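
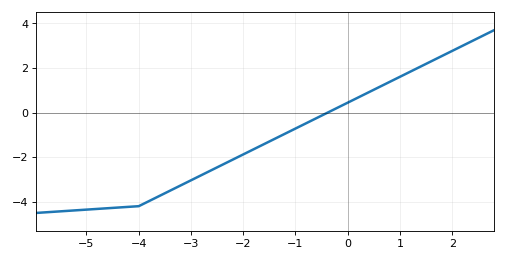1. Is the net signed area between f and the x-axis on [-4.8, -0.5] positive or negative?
negative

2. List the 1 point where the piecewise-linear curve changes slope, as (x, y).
(-4, -4.2)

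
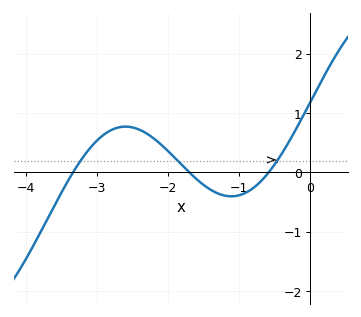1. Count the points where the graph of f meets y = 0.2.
3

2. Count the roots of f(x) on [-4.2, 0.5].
3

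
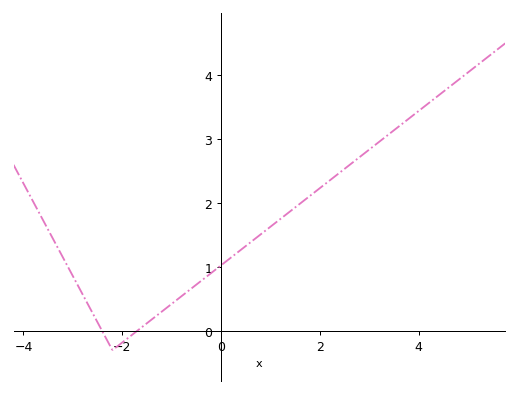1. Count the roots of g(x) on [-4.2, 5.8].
2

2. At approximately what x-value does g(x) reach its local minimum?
-2.2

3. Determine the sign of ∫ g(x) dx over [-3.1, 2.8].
positive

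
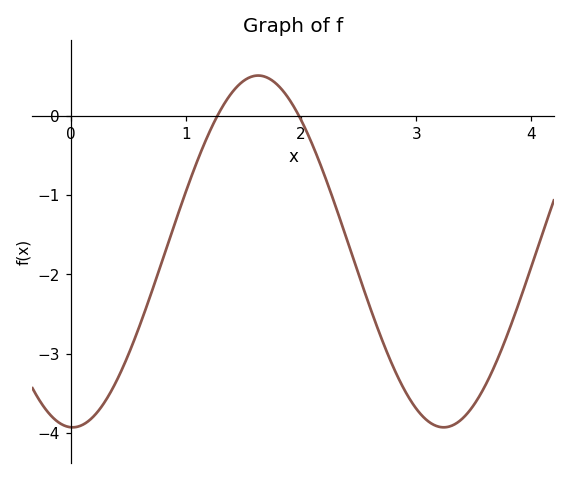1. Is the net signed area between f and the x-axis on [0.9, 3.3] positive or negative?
negative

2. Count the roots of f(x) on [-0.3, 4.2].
2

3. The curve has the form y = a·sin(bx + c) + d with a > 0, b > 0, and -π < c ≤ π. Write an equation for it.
y = 2.22sin(1.95x - 1.6) - 1.71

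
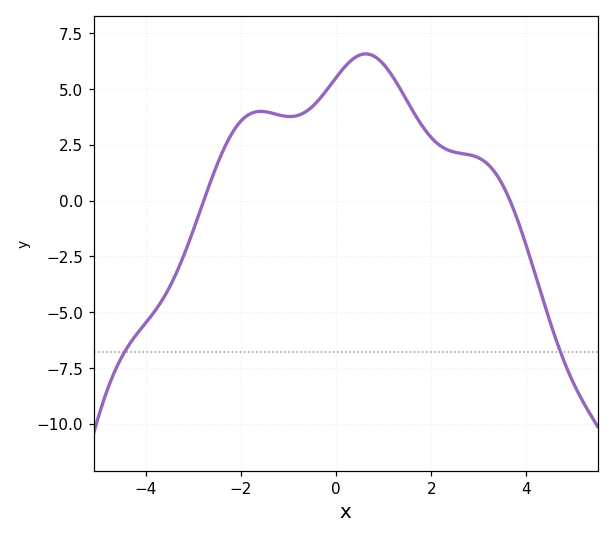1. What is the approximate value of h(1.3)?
5.2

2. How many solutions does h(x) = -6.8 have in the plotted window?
2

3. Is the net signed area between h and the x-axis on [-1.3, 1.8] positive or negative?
positive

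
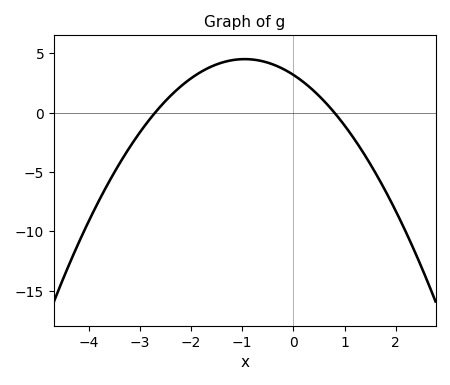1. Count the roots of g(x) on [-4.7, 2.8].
2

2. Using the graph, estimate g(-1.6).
4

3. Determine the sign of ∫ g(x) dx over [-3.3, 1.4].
positive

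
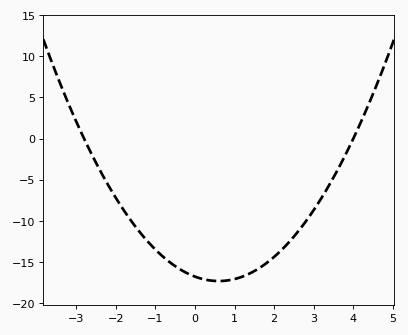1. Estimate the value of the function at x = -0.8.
-14.4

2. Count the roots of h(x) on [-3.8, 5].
2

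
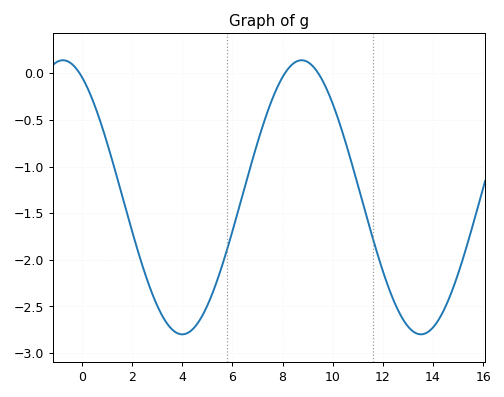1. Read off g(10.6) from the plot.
-0.817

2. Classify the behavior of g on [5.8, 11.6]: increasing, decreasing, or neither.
neither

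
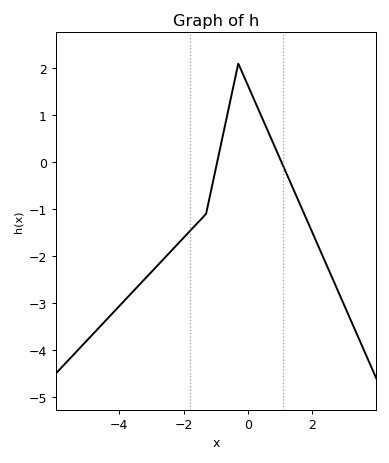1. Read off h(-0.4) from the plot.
1.8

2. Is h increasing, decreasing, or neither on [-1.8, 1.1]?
neither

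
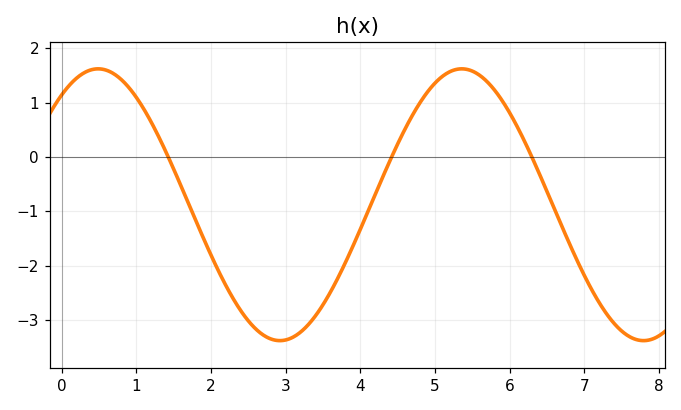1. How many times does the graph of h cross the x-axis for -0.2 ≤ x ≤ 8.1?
3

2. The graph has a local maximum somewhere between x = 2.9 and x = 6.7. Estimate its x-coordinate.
5.36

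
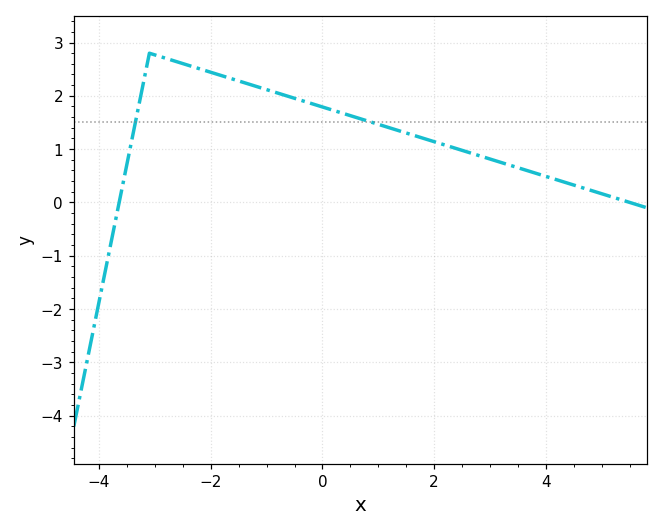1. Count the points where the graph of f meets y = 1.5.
2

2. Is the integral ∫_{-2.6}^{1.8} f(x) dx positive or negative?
positive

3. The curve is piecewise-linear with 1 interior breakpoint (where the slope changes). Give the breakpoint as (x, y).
(-3.1, 2.8)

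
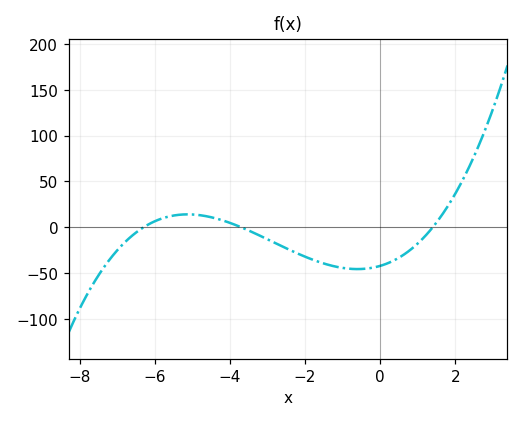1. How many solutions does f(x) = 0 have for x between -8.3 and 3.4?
3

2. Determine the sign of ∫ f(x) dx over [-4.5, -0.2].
negative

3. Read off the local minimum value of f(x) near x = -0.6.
-45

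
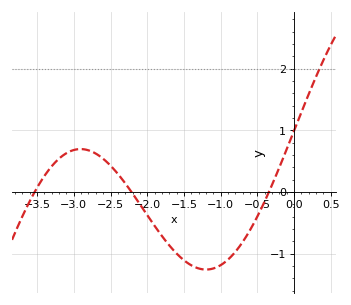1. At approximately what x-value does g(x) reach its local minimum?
-1.2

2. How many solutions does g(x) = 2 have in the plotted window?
1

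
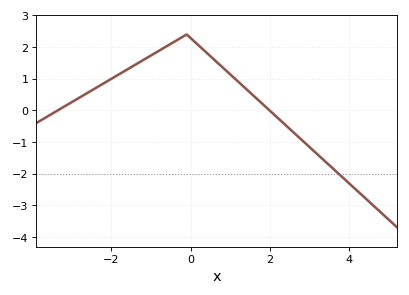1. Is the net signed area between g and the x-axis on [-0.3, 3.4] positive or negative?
positive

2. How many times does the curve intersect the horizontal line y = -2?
1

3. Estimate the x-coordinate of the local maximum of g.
-0.2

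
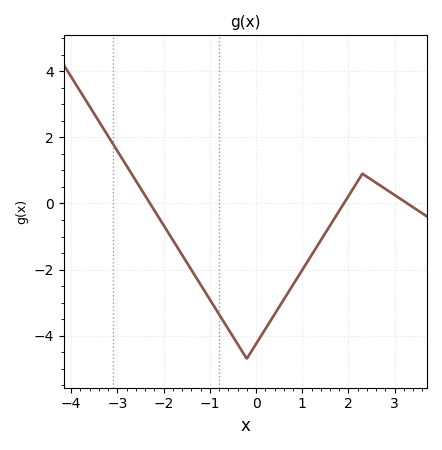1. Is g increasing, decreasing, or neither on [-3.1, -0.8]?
decreasing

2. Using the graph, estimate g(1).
-2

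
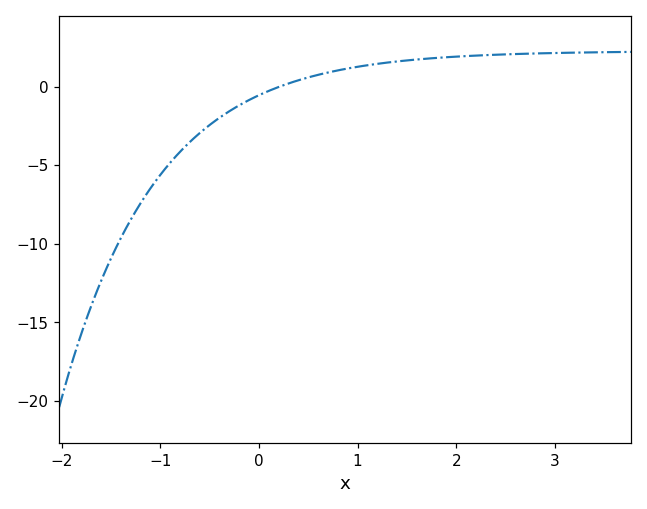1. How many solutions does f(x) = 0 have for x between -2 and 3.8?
1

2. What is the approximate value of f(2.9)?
2.12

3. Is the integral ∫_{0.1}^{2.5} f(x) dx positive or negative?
positive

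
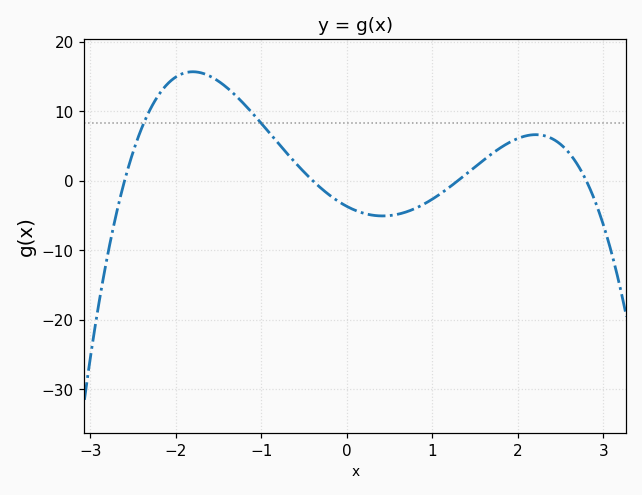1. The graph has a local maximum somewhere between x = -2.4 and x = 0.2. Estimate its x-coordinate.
-1.8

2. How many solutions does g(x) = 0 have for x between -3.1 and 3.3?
4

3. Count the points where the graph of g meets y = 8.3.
2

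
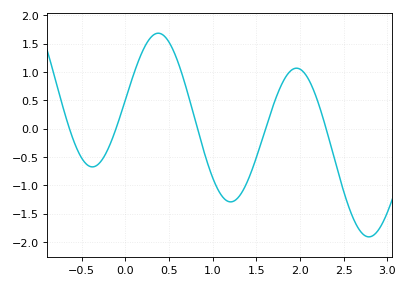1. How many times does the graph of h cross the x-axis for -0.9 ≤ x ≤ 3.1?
5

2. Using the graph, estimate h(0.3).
1.63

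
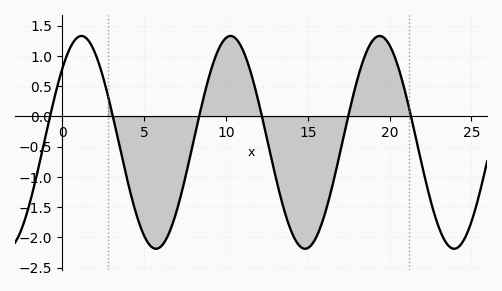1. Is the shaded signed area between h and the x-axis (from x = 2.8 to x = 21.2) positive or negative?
negative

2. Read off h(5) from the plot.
-1.97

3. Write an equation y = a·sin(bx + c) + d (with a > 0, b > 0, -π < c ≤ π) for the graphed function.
y = 1.76sin(0.69x + 0.76) - 0.43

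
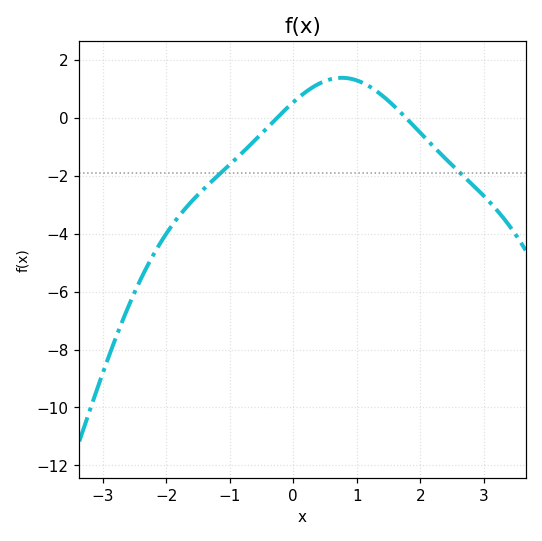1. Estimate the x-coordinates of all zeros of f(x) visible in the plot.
-0.253, 1.77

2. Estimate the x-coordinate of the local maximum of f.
0.763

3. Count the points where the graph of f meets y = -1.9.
2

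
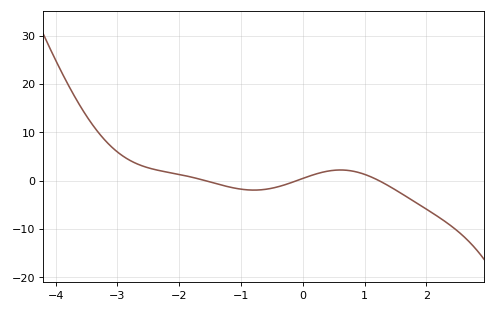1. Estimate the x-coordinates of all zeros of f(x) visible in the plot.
-1.6, -0.1, 1.2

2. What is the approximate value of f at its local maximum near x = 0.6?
2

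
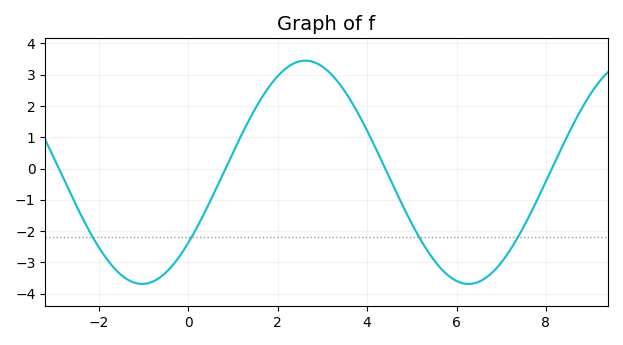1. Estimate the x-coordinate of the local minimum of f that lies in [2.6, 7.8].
6.27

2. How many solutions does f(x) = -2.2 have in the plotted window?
4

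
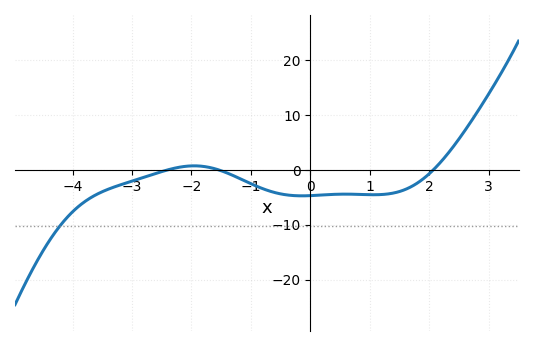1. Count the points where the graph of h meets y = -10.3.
1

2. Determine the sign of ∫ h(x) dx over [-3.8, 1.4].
negative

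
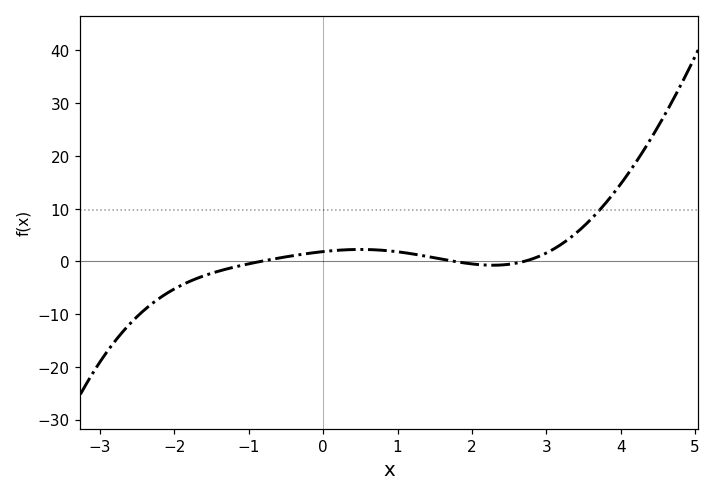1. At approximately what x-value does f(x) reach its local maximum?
0.6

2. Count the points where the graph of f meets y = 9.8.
1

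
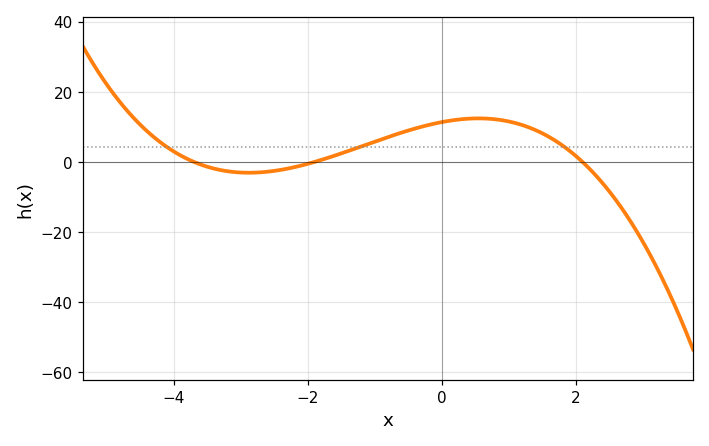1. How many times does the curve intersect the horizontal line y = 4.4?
3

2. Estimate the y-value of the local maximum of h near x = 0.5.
12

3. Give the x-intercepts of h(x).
-3.6, -2, 2.2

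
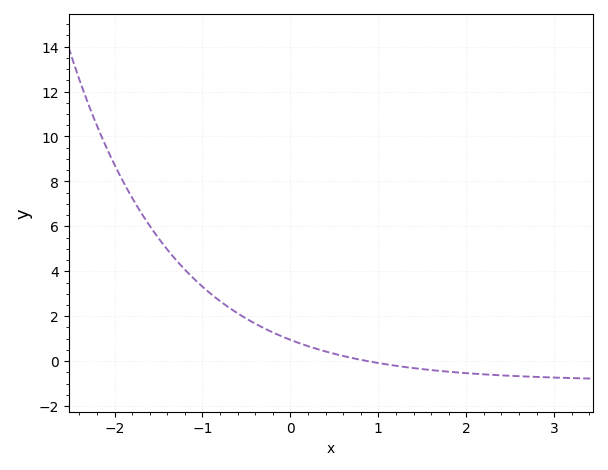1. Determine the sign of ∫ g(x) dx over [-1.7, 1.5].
positive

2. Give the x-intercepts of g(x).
0.882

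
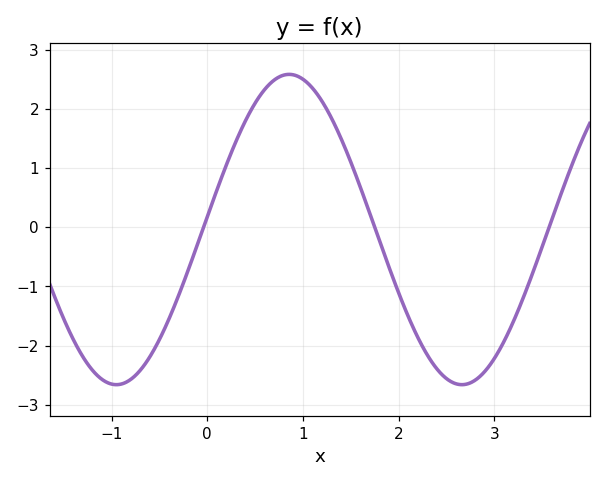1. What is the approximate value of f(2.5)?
-2.56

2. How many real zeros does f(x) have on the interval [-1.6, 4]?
3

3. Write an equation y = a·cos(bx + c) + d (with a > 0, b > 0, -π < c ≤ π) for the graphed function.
y = 2.62cos(1.74x - 1.49) - 0.04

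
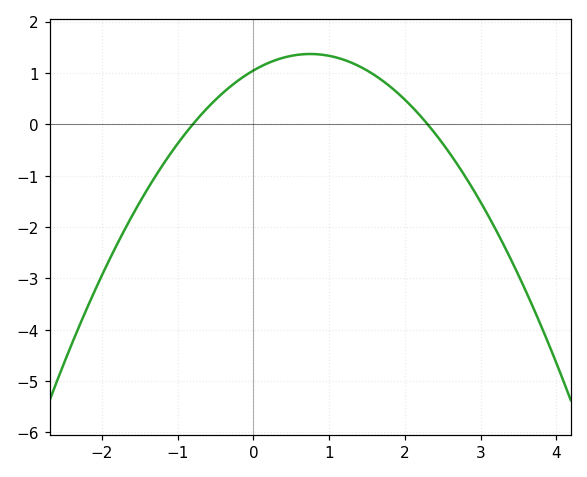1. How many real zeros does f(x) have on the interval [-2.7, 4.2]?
2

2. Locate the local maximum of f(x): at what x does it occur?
0.75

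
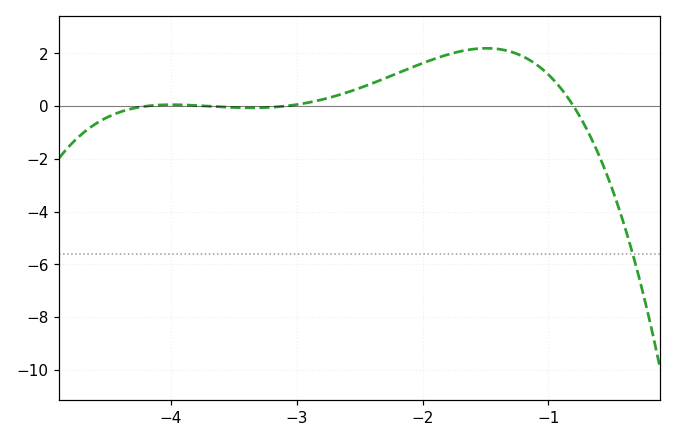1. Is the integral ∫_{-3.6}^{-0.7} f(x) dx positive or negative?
positive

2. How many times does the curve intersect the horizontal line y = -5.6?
1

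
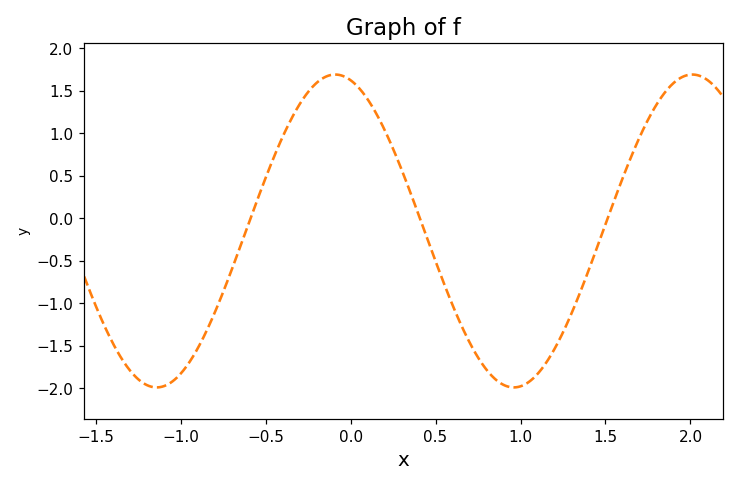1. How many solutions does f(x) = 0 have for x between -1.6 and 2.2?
3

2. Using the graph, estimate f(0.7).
-1.46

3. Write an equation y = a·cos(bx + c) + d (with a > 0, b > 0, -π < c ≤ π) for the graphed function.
y = 1.84cos(2.99x + 0.27) - 0.15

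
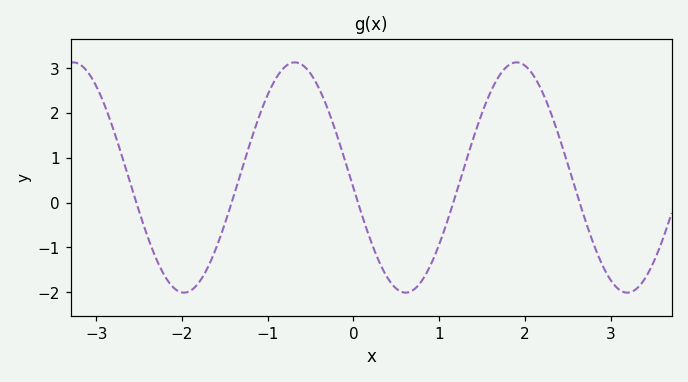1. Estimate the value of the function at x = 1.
-0.9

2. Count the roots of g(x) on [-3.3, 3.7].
5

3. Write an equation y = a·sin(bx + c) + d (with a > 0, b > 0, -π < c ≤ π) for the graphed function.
y = 2.57sin(2.4x - 3.1) + 0.56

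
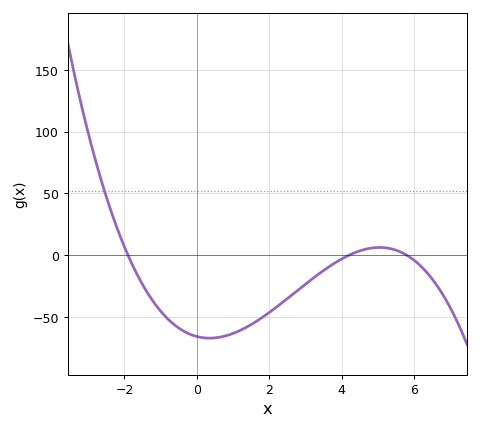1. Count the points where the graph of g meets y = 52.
1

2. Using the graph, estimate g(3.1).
-20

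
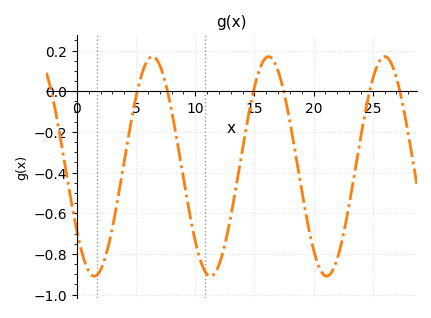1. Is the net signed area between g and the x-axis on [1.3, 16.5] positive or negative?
negative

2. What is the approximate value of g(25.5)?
0.14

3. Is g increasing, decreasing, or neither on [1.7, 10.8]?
neither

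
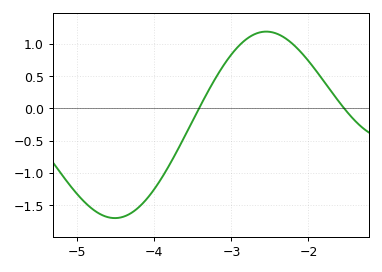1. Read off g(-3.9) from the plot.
-1.05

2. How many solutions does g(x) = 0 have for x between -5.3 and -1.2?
2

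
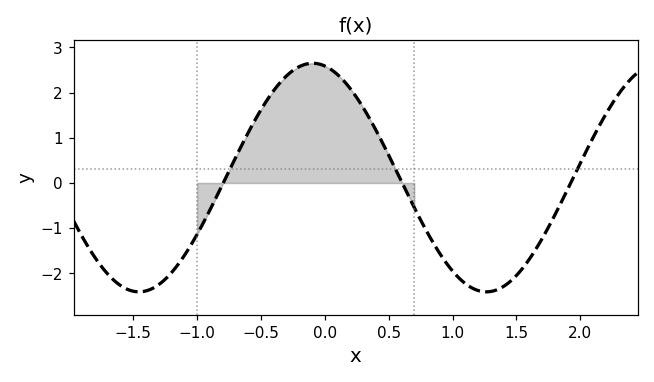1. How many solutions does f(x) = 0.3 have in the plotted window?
3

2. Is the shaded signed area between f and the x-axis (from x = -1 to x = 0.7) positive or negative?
positive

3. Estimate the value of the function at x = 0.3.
1.67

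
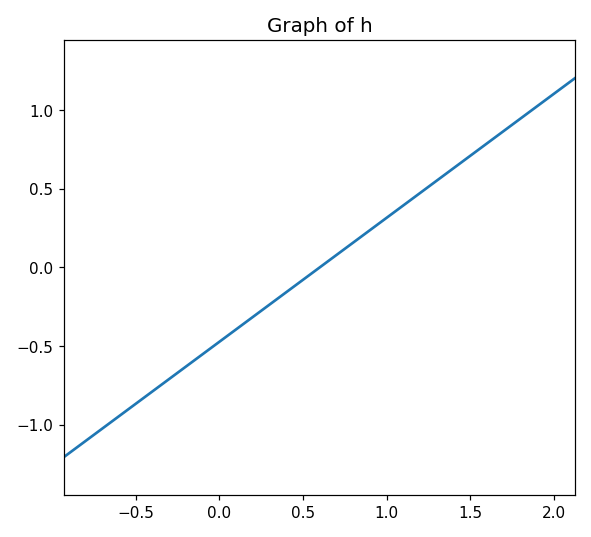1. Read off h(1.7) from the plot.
0.85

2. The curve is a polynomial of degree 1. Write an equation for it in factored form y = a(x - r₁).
y = 0.79(x - 0.6)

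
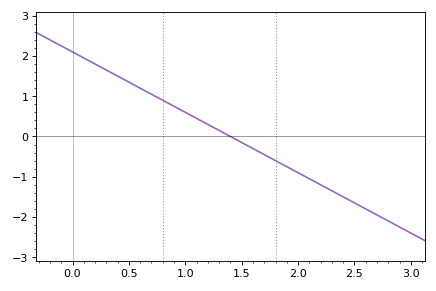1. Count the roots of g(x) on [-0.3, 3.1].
1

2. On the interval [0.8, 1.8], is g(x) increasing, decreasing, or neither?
decreasing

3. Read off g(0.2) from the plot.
1.8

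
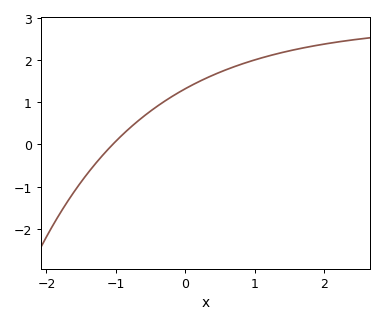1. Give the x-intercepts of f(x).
-1.05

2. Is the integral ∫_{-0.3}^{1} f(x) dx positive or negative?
positive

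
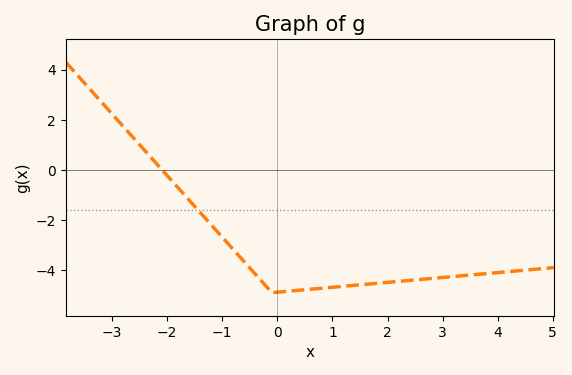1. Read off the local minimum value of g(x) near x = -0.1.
-4.9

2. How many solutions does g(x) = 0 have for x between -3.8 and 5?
1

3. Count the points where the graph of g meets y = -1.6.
1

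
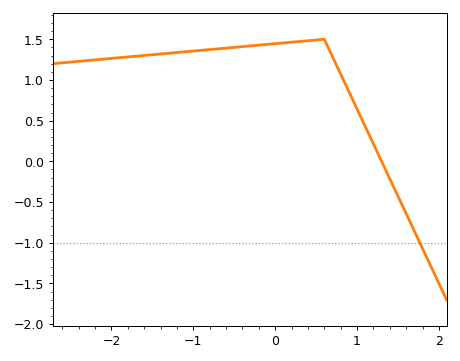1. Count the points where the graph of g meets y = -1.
1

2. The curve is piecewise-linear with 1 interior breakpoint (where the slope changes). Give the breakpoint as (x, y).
(0.6, 1.5)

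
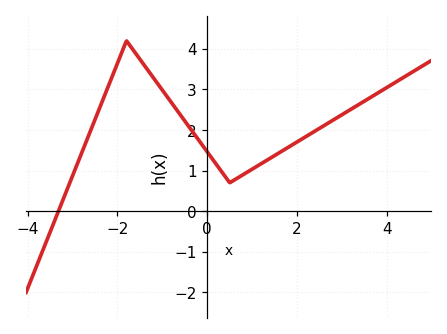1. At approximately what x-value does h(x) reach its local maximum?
-1.8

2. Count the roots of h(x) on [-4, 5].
1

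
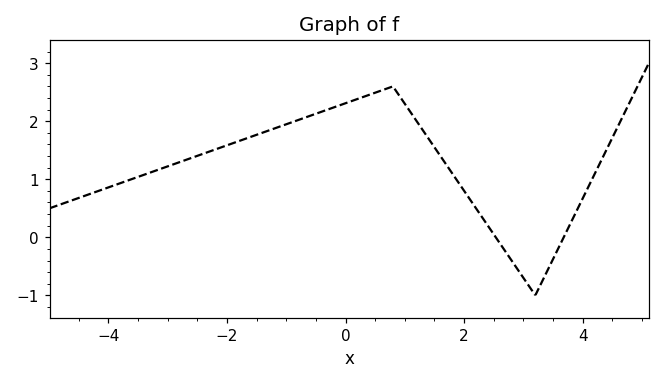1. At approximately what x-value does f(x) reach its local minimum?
3.2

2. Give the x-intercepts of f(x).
2.53, 3.68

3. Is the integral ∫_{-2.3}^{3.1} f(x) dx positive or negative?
positive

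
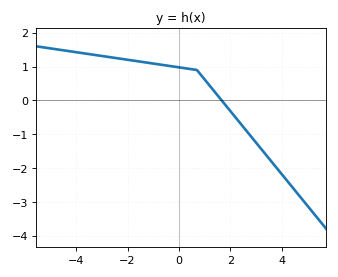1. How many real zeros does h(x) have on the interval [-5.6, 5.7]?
1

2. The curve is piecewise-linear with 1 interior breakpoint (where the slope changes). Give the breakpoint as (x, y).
(0.7, 0.9)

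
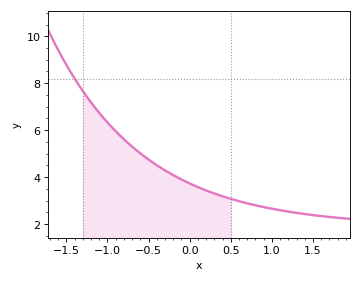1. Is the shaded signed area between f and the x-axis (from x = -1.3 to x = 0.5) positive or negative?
positive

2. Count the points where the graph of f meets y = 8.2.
1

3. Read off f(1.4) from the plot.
2.4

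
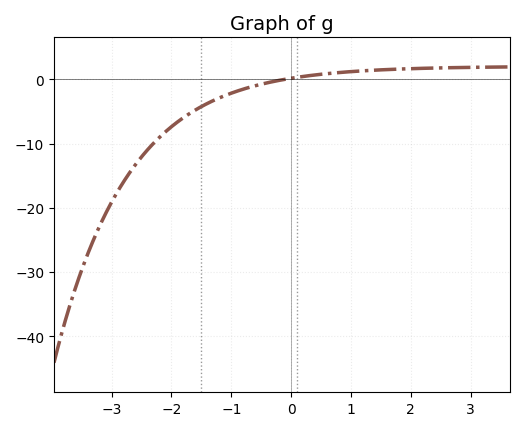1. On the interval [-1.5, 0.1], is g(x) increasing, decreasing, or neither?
increasing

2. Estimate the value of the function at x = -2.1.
-8.17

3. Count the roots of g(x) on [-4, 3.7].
1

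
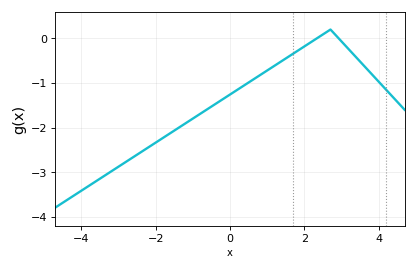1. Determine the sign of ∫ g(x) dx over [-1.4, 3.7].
negative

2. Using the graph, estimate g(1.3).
-0.555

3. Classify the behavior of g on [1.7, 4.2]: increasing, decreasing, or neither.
neither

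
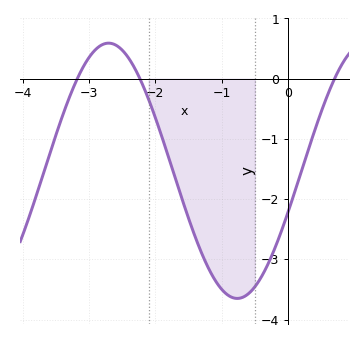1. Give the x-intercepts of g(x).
-3.18, -2.23, 0.702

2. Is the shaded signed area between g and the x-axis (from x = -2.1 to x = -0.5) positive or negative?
negative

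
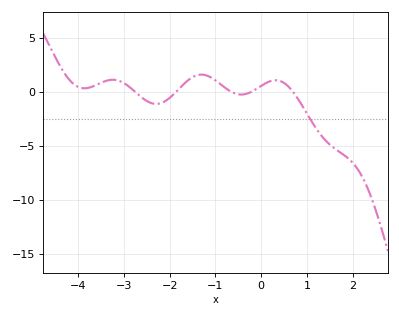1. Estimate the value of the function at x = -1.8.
0.28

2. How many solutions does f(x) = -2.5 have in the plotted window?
1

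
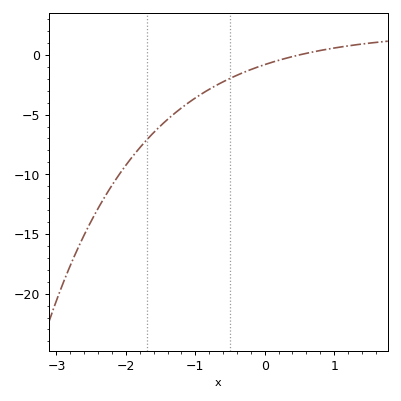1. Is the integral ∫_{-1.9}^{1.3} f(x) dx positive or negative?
negative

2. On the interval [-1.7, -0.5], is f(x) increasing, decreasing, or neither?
increasing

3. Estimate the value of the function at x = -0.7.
-2.5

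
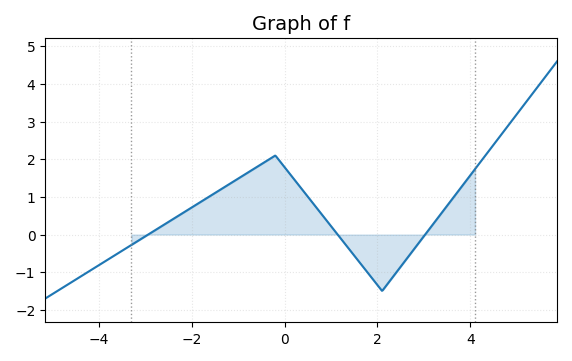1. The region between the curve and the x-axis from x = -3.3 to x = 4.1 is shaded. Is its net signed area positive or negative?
positive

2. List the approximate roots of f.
-2.94, 1.14, 3.03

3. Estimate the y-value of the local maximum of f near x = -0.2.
2.1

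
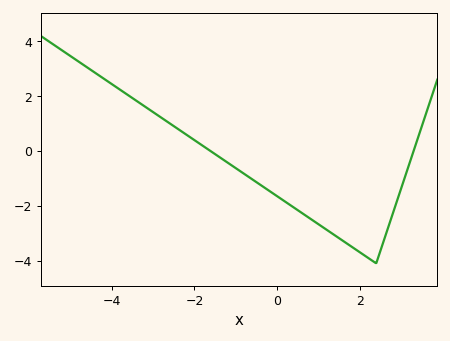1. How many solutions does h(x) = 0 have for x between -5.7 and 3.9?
2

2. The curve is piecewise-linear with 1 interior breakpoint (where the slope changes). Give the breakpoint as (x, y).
(2.4, -4.1)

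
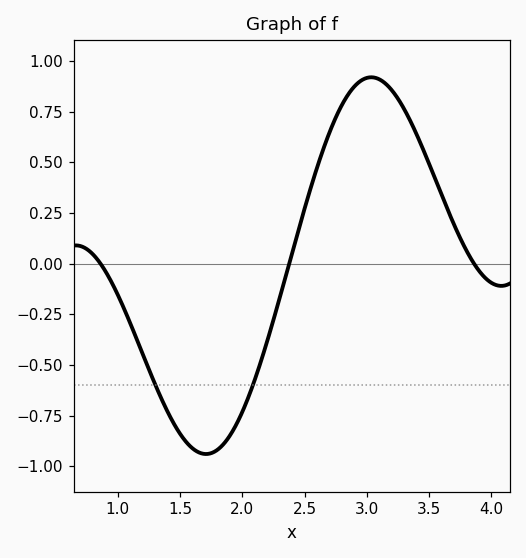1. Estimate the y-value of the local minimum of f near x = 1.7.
-0.94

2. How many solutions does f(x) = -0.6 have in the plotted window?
2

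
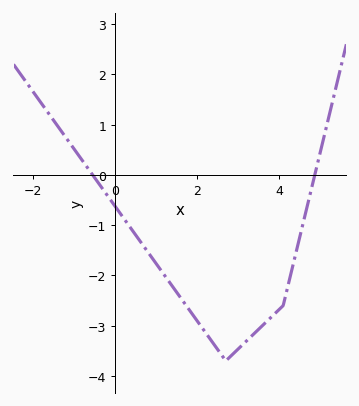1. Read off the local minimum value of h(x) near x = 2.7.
-3.7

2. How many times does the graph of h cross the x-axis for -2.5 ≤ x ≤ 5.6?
2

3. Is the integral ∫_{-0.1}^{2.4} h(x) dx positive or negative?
negative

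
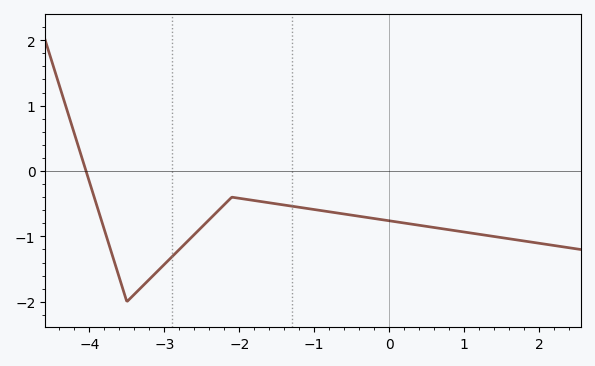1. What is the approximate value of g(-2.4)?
-0.7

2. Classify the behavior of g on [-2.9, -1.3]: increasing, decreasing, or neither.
neither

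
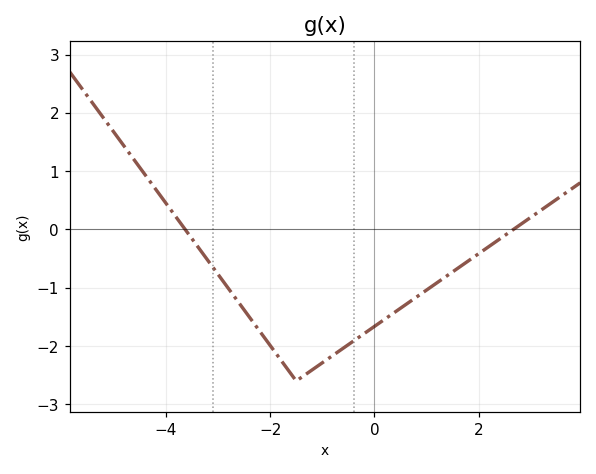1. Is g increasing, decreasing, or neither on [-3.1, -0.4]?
neither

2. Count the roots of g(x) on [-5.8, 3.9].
2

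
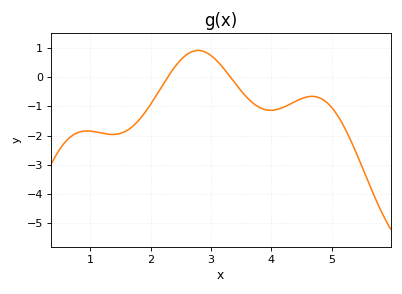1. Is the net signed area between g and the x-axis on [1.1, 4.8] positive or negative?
negative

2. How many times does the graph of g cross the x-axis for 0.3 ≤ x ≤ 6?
2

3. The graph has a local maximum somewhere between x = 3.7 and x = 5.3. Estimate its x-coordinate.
4.68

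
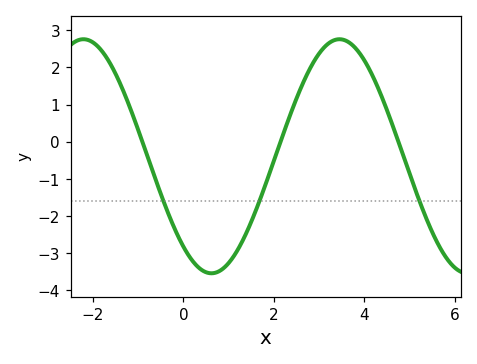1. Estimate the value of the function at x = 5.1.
-1.2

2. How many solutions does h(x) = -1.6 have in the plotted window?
3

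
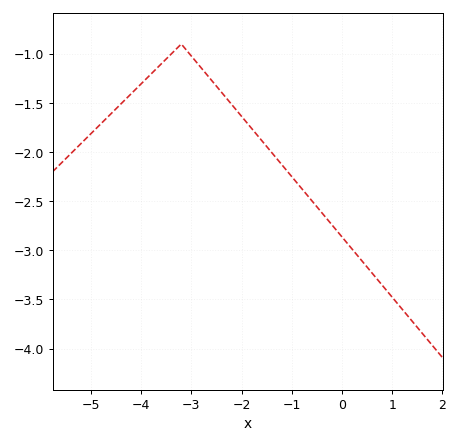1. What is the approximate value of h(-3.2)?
-0.9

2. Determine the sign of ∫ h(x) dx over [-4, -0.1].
negative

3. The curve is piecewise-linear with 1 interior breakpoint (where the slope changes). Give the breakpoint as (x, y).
(-3.2, -0.9)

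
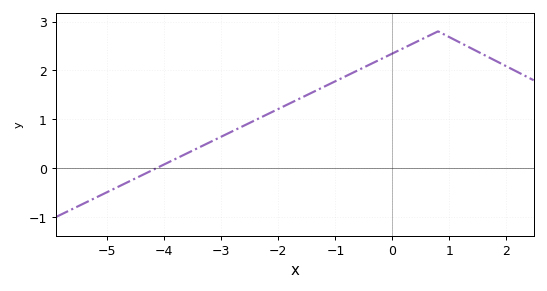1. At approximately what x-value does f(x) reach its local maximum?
0.8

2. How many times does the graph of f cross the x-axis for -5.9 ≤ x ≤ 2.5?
1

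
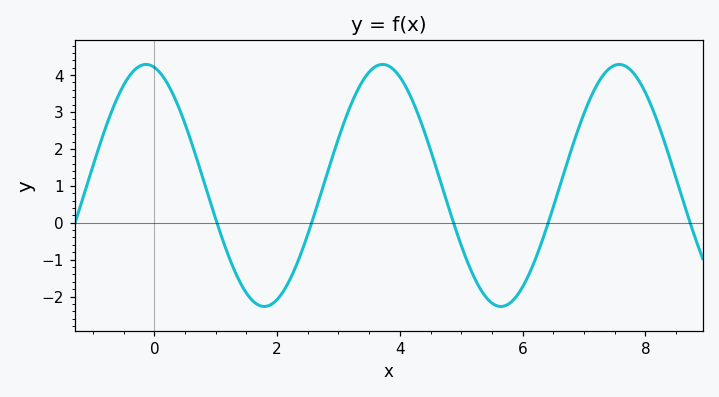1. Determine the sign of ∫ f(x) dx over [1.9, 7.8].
positive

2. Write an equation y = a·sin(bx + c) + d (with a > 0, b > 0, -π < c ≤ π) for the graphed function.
y = 3.28sin(1.63x + 1.79) + 1.01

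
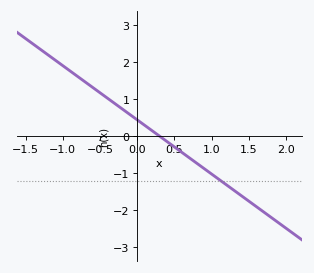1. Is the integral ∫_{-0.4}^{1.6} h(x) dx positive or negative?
negative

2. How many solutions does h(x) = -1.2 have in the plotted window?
1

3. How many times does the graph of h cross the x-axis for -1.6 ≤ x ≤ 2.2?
1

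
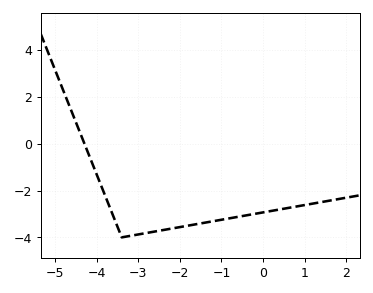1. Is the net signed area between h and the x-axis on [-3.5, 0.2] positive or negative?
negative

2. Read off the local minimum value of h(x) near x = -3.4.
-4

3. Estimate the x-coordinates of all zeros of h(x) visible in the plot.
-4.3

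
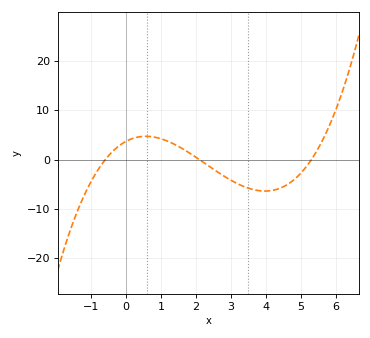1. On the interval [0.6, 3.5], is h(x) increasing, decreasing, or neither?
decreasing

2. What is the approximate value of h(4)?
-6.36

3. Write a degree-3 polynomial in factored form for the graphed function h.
y = 0.56(x + 0.6)(x - 2.1)(x - 5.3)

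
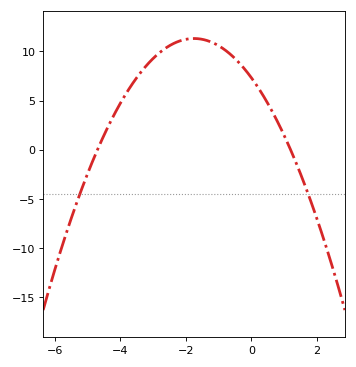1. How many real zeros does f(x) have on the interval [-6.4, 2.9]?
2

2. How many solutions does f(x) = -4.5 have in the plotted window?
2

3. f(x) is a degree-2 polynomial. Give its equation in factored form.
y = -1.3(x + 4.7)(x - 1.2)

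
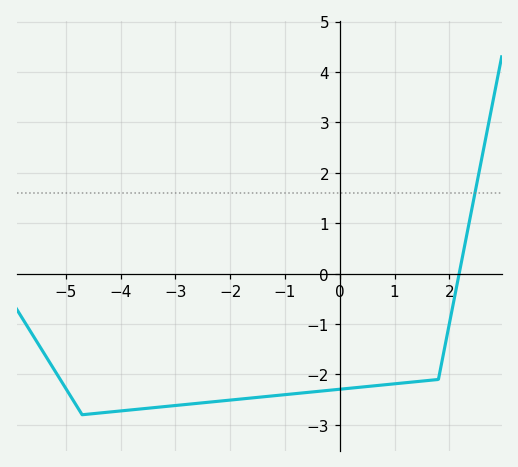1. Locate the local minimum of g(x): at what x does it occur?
-4.6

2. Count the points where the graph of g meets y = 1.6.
1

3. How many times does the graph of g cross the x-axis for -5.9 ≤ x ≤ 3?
1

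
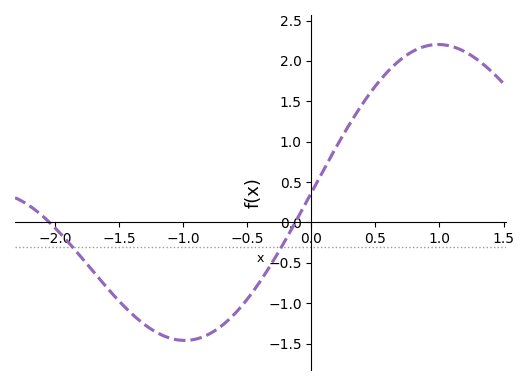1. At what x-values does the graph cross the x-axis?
-2.05, -0.126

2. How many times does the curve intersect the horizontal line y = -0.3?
2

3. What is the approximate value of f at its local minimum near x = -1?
-1.46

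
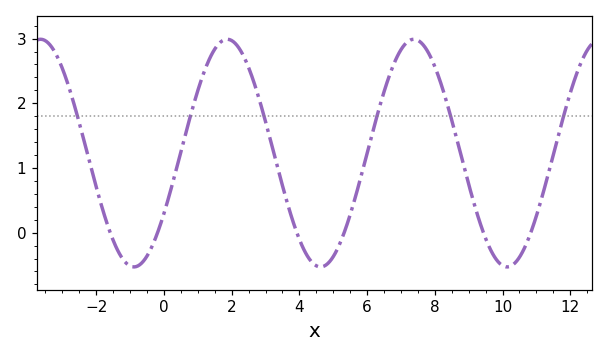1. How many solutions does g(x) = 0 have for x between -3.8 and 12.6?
6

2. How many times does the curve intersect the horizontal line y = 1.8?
6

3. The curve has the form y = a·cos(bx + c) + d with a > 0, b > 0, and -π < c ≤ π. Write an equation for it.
y = 1.76cos(1.14x - 2.13) + 1.23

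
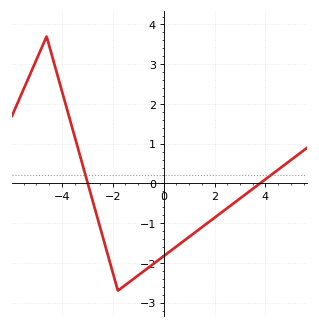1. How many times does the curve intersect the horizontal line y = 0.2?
2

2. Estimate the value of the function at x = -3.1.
0.3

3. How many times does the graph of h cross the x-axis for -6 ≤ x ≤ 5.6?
2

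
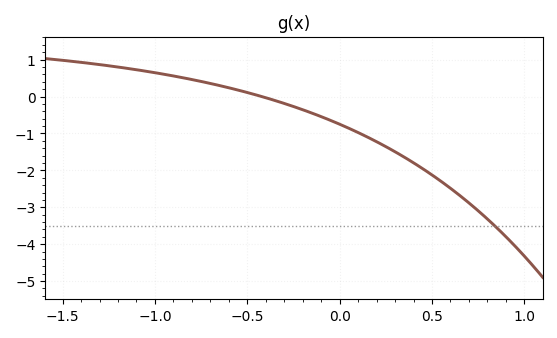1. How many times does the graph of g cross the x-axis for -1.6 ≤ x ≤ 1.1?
1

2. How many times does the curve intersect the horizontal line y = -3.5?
1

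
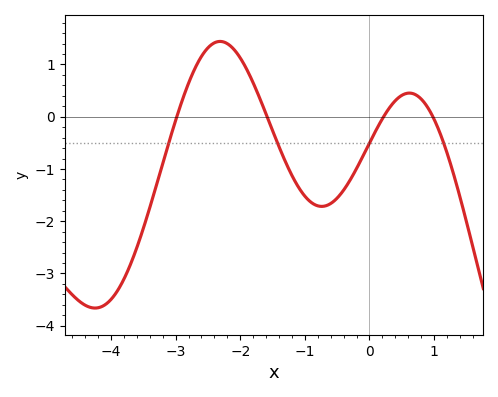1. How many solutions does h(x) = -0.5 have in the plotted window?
4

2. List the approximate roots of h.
-2.98, -1.58, 0.219, 0.981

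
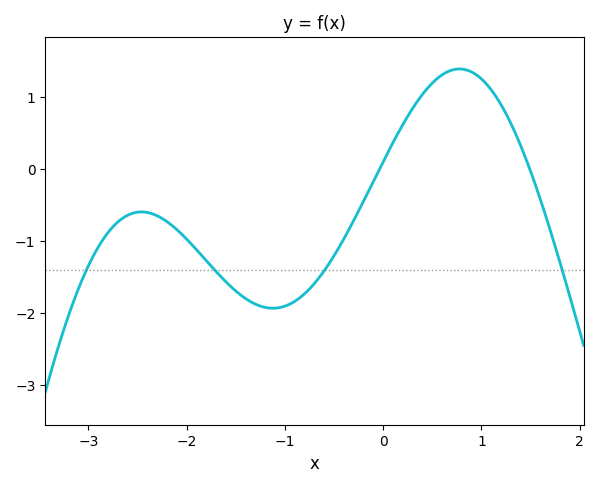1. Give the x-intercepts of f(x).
-0.038, 1.49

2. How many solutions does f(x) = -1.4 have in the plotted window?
4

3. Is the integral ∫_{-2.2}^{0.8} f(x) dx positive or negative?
negative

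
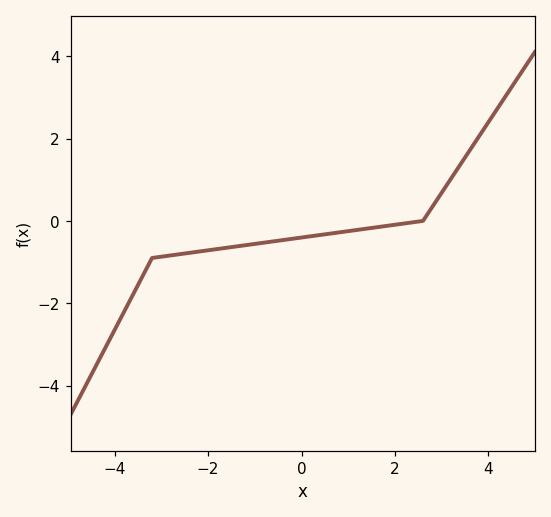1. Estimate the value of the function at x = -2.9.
-0.8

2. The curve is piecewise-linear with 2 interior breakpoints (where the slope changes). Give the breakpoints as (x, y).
(-3.2, -0.9); (2.6, 0)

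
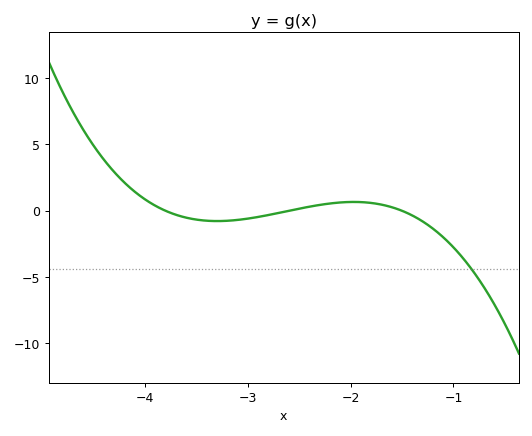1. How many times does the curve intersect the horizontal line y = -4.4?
1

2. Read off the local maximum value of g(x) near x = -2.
0.5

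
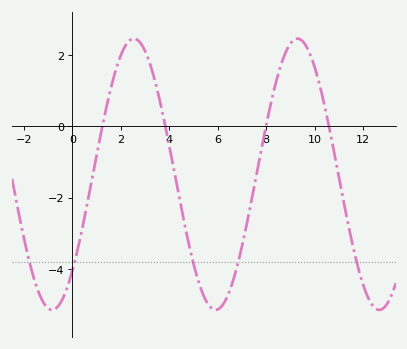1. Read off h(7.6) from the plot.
-1.36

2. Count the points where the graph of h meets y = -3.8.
5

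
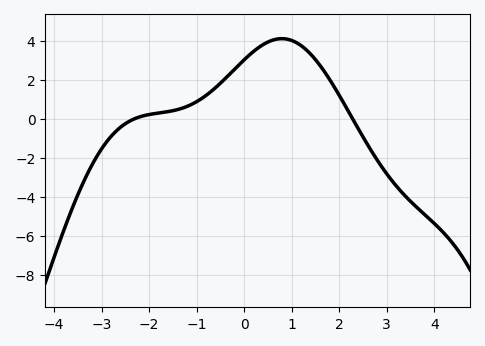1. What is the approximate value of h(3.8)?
-4.91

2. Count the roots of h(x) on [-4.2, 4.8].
2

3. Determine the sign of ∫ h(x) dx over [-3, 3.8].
positive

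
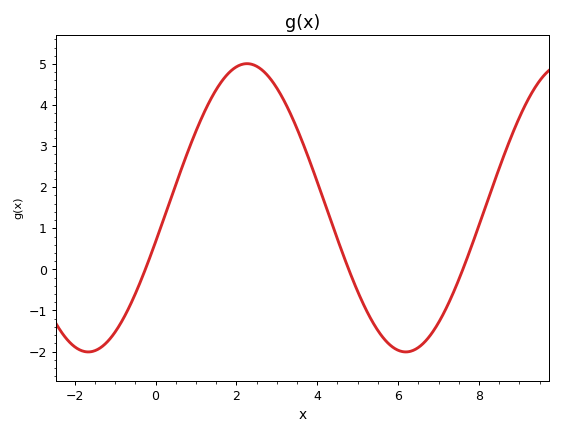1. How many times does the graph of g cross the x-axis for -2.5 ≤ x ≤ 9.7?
3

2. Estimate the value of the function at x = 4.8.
-0.1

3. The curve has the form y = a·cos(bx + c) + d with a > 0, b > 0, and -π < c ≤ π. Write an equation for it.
y = 3.51cos(0.8x - 1.8) + 1.5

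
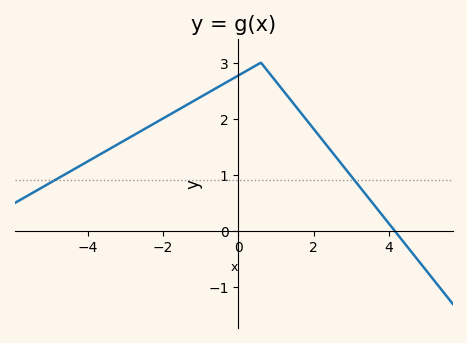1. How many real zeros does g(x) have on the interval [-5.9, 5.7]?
1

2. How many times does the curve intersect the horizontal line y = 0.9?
2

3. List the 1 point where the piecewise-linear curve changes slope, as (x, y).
(0.6, 3)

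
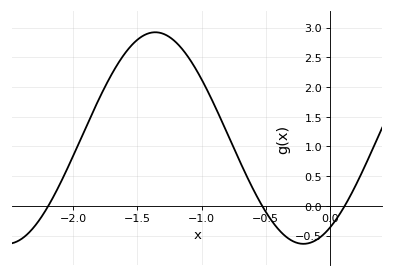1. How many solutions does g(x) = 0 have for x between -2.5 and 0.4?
3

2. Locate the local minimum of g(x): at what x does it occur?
-0.205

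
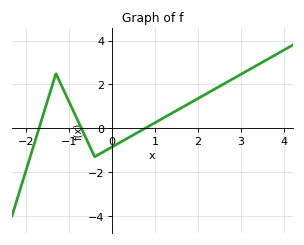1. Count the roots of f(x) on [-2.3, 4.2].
3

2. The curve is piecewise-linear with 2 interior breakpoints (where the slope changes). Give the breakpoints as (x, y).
(-1.3, 2.5); (-0.4, -1.3)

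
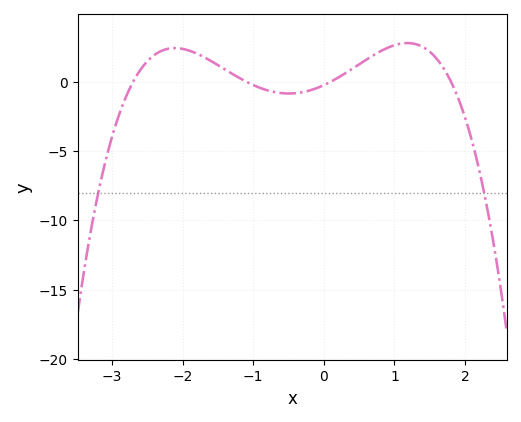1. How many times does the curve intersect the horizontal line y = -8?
2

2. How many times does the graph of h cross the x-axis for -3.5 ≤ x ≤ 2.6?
4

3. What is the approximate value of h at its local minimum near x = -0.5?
-0.856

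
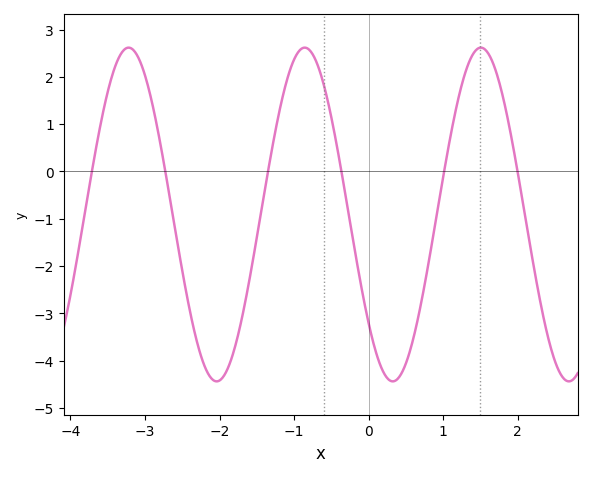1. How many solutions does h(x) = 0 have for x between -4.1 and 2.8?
6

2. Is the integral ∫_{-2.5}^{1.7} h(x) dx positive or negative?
negative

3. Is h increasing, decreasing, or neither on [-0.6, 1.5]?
neither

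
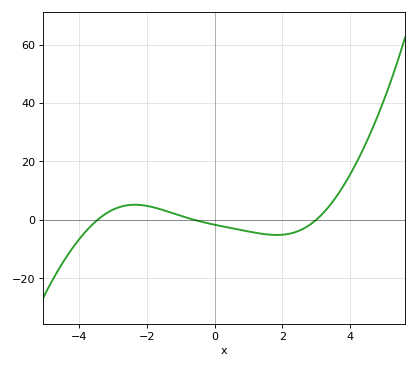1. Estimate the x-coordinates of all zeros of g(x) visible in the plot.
-3.46, -0.596, 3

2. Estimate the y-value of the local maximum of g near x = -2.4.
5.19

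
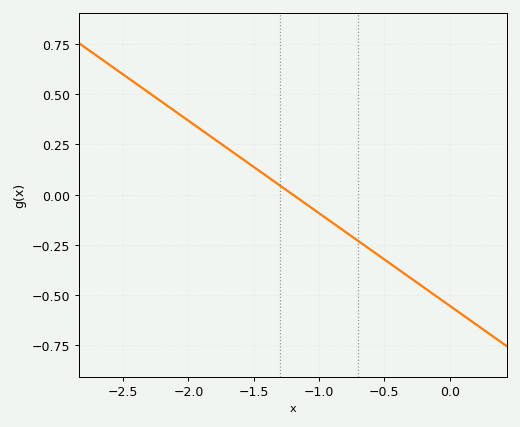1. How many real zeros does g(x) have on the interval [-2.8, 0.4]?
1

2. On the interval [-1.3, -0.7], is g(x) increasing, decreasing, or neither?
decreasing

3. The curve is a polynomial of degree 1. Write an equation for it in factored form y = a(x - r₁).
y = -0.46(x + 1.2)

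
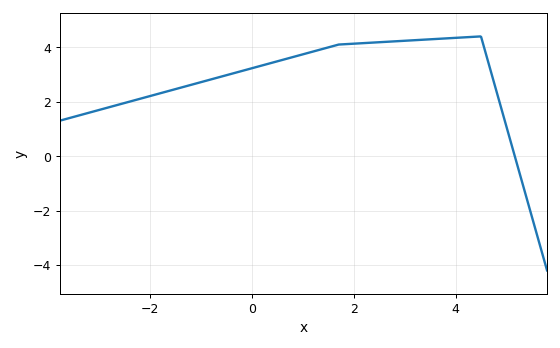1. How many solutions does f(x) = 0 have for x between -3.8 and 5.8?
1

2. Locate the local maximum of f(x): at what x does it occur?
4.6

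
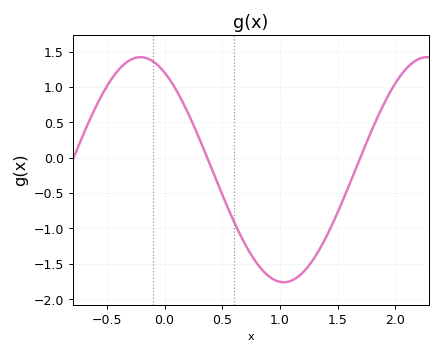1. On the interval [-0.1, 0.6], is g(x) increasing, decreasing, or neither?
decreasing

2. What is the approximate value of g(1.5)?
-0.75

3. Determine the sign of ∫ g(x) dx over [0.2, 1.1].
negative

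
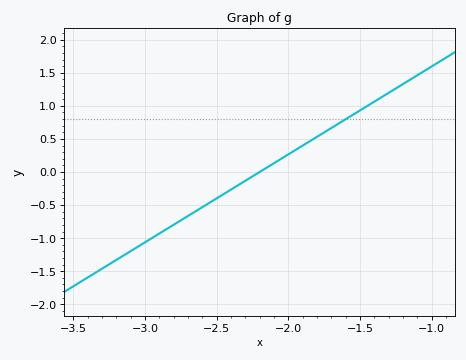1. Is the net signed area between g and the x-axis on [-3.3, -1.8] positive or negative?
negative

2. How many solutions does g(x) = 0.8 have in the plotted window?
1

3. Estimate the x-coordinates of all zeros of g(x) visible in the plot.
-2.2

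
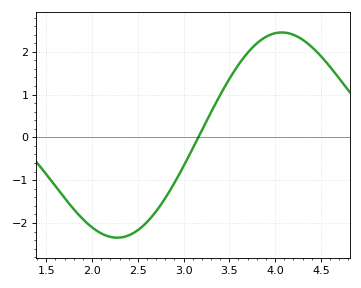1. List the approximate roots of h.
3.16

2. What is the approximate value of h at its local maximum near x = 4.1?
2.45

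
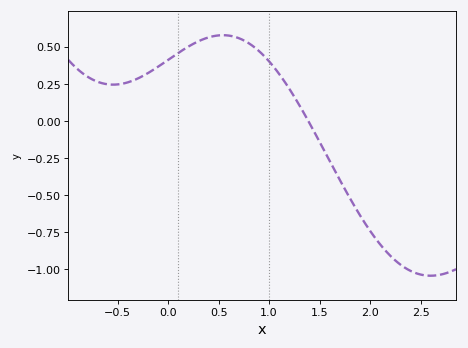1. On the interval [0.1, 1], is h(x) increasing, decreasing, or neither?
neither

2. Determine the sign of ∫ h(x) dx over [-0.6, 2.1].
positive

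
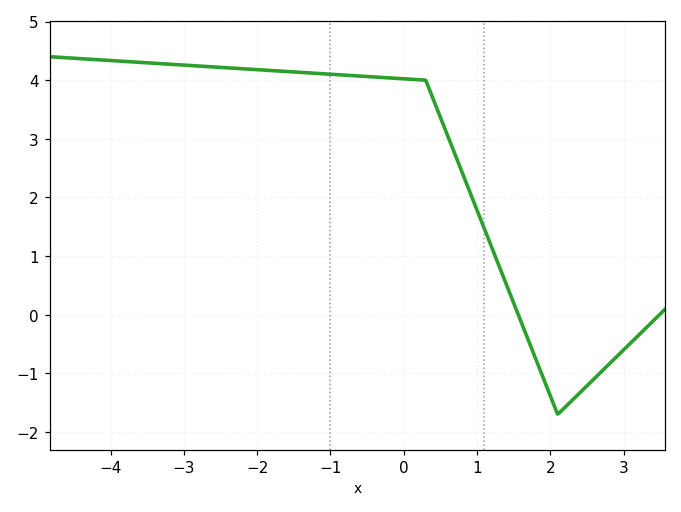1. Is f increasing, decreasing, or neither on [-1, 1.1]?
decreasing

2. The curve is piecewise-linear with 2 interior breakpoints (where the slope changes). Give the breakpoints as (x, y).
(0.3, 4); (2.1, -1.7)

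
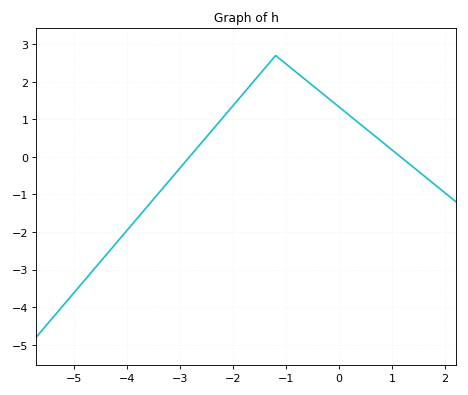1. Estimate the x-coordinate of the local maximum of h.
-1.2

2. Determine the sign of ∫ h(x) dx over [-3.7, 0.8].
positive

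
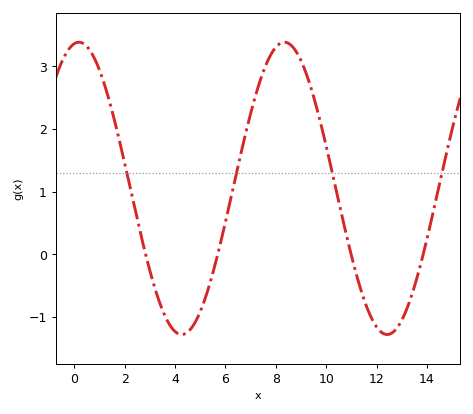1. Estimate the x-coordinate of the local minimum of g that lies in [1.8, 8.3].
4.2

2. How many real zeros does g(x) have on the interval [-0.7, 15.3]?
4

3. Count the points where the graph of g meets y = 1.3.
4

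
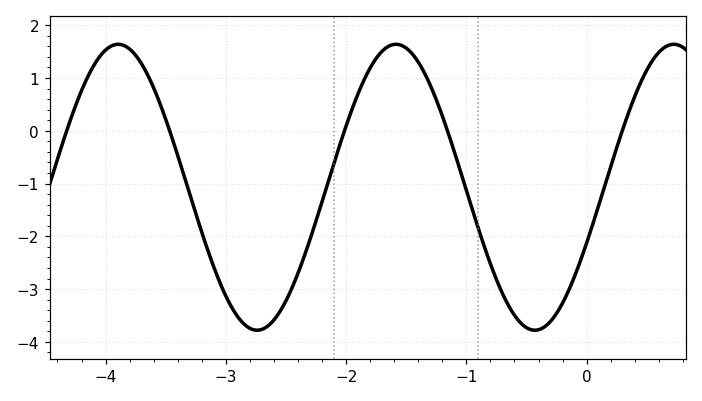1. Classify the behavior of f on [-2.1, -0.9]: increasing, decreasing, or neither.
neither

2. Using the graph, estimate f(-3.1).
-2.6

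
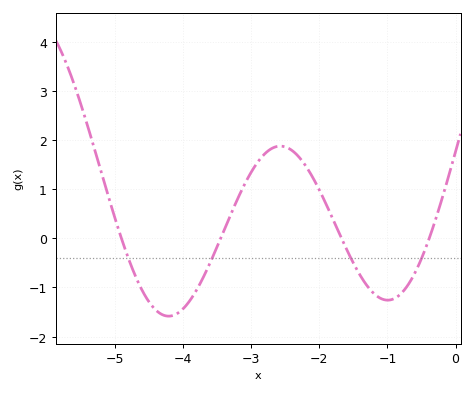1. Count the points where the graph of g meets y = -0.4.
4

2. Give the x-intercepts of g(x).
-4.9, -3.4, -1.7, -0.4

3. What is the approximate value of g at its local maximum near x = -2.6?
1.9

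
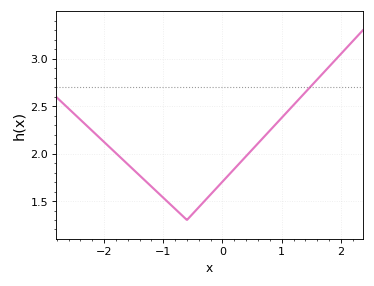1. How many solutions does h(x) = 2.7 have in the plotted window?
1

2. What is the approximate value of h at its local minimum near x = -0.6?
1.3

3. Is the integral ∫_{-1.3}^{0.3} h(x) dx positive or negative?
positive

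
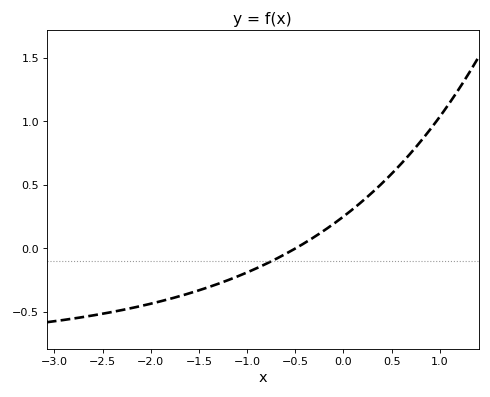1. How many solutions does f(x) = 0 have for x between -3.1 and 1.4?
1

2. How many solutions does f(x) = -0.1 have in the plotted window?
1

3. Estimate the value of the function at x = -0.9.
-0.15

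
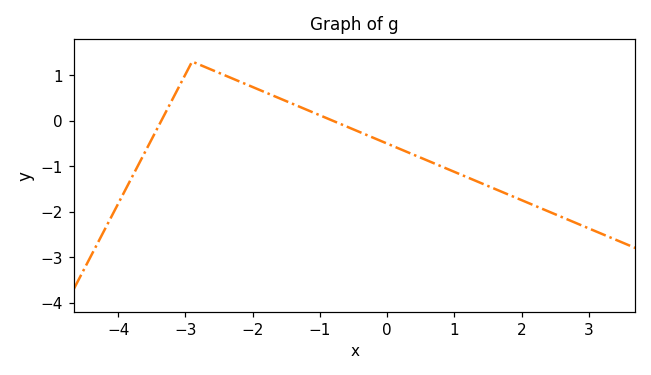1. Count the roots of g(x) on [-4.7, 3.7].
2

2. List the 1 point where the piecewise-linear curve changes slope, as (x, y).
(-2.9, 1.3)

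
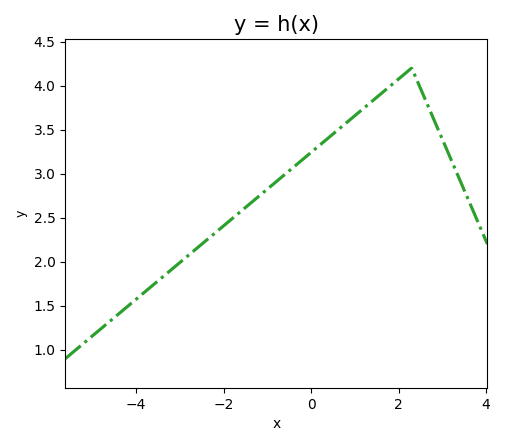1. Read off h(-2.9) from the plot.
2.03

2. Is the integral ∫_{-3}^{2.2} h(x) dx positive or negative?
positive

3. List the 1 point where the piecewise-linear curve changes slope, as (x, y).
(2.3, 4.2)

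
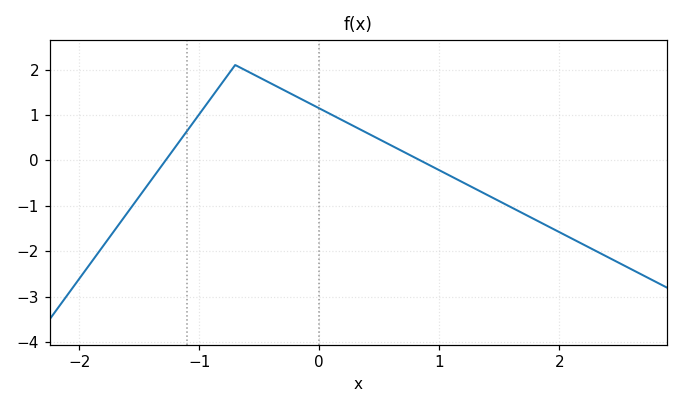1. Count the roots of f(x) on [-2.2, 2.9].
2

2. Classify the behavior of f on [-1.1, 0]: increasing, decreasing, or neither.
neither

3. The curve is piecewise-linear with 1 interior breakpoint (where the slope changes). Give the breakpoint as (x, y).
(-0.7, 2.1)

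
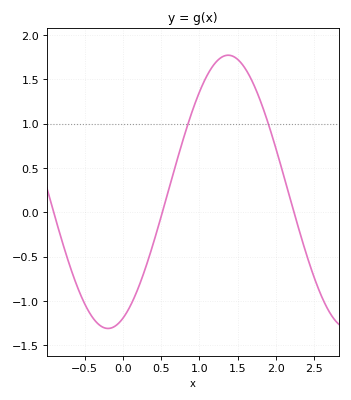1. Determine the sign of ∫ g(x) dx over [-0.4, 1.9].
positive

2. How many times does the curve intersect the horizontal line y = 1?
2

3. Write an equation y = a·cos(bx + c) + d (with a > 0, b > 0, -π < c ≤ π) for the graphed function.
y = 1.54cos(2x - 2.8) + 0.23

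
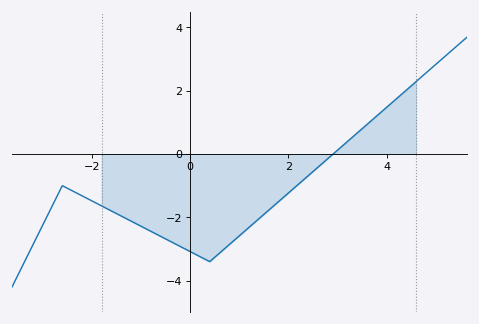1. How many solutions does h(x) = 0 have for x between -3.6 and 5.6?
1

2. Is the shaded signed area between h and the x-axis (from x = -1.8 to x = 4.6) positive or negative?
negative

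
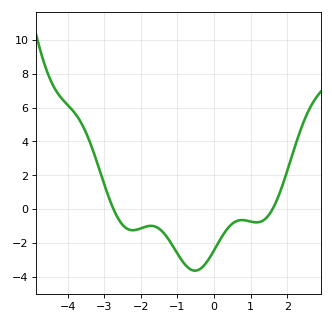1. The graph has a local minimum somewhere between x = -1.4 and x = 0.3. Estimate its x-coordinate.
-0.6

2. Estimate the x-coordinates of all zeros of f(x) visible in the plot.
-2.8, 1.6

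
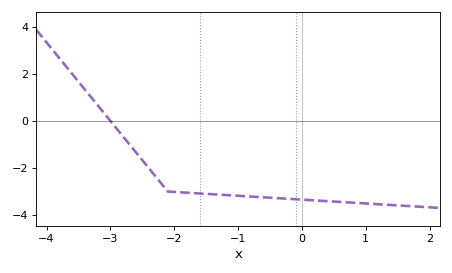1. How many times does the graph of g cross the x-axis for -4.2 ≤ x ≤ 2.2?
1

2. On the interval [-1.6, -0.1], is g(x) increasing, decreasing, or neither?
decreasing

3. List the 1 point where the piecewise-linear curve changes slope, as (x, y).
(-2.1, -3)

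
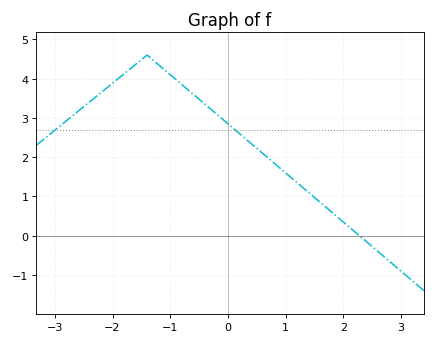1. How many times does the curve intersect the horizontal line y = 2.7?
2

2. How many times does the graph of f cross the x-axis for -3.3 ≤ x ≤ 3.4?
1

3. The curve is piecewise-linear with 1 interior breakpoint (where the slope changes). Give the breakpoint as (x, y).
(-1.4, 4.6)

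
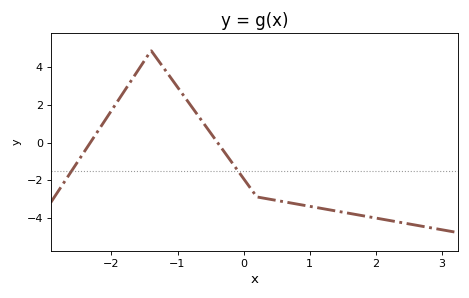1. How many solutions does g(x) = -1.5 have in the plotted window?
2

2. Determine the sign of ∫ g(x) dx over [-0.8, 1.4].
negative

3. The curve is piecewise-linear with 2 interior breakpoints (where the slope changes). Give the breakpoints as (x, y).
(-1.4, 4.9); (0.2, -2.9)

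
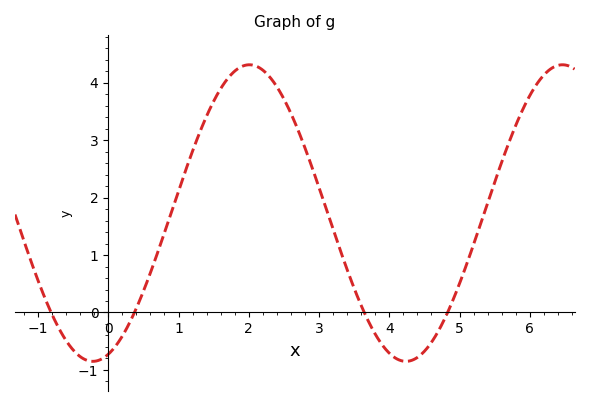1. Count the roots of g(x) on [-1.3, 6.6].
4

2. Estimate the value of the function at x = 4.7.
-0.318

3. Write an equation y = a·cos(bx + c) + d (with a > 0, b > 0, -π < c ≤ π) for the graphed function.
y = 2.58cos(1.41x - 2.83) + 1.73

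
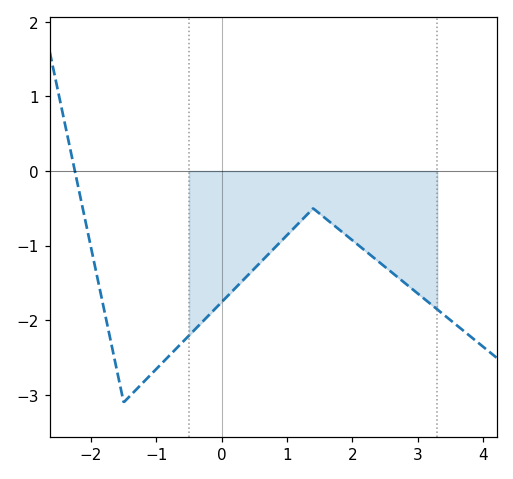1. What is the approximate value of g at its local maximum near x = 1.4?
-0.501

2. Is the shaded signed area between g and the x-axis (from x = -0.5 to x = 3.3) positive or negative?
negative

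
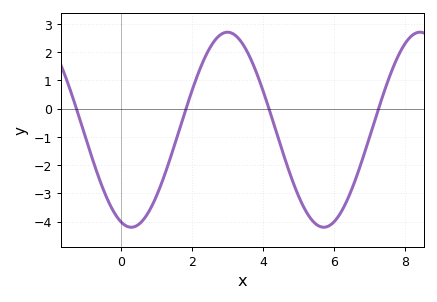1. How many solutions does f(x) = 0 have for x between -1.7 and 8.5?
4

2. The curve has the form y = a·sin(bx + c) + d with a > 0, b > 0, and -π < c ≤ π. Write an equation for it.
y = 3.45sin(1.2x - 1.9) - 0.75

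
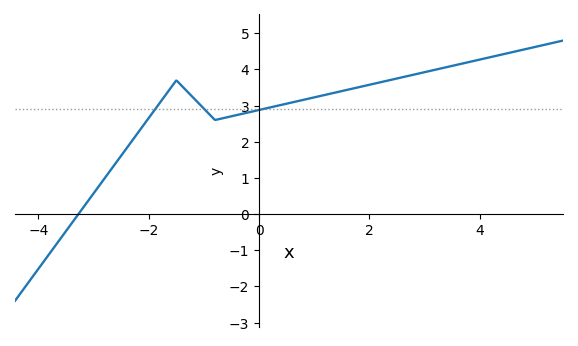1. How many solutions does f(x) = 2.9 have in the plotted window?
3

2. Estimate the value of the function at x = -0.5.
2.7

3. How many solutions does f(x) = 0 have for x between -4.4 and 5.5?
1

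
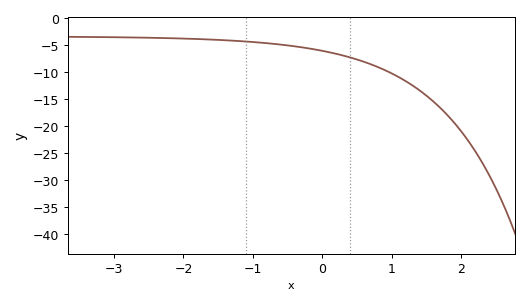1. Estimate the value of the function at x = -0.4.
-5.28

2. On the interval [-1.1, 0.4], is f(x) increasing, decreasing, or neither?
decreasing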